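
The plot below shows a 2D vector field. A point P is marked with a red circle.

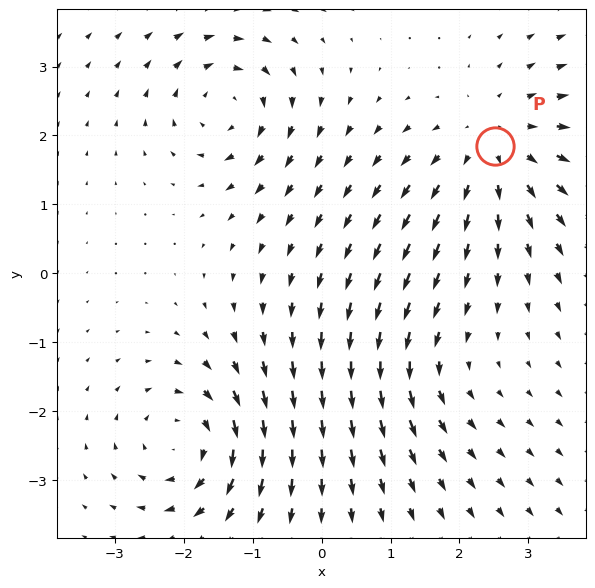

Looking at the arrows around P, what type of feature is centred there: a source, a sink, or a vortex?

At P (2.5, 1.8) the arrows spread outward. Divergence about +4, curl ≈0 — positive divergence with near-zero curl is a source.

source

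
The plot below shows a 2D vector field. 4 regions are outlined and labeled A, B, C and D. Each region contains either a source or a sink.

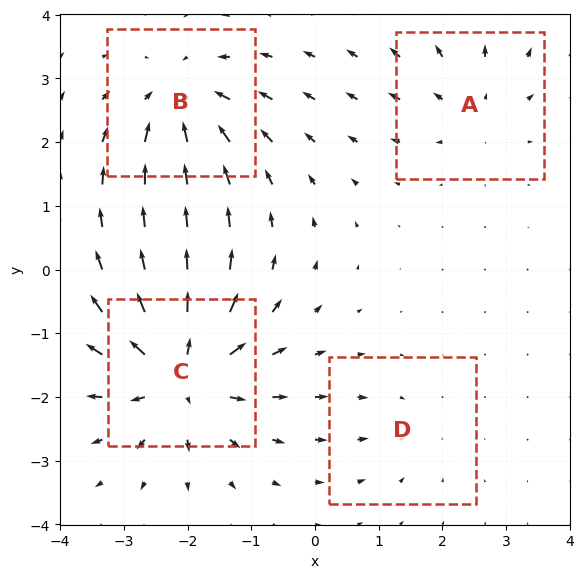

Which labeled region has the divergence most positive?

C

Divergence at each region's feature centre — A: about +4, B: about -6, C: about +8, D: about -2. Region C is most positive.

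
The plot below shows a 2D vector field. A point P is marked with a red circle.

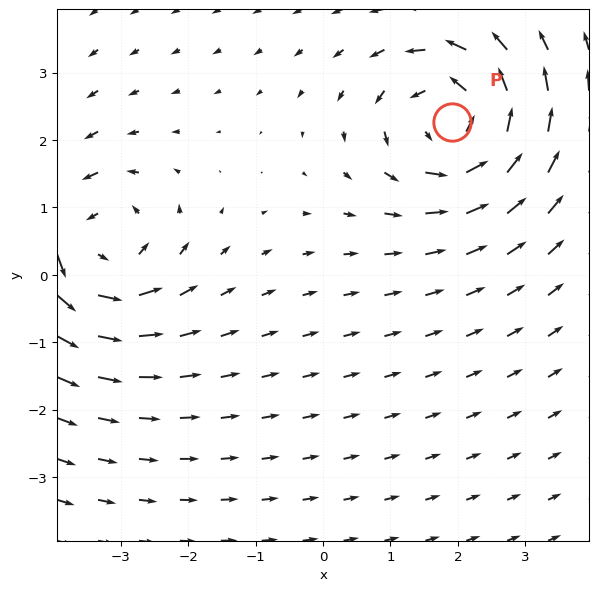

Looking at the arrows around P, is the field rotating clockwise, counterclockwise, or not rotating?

Near P at (1.9, 2.3) the arrows circulate counterclockwise. The curl (z-component) there is about +6; positive curl means counterclockwise rotation.

counterclockwise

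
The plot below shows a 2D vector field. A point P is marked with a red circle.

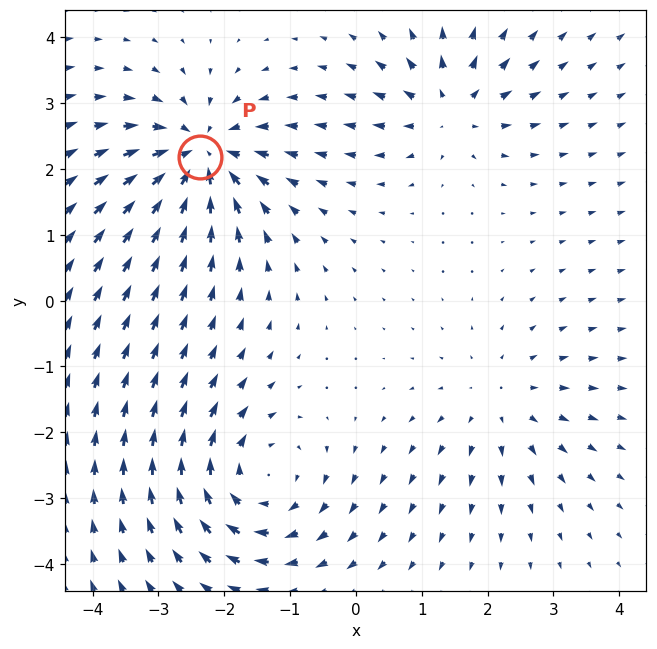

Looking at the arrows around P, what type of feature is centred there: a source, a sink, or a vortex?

sink

At P (-2.4, 2.2) the arrows converge inward. Divergence about -6, curl ≈0 — negative divergence with near-zero curl is a sink.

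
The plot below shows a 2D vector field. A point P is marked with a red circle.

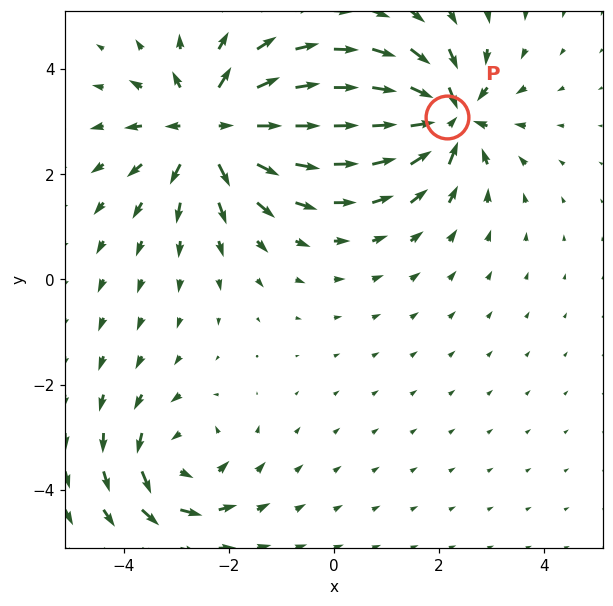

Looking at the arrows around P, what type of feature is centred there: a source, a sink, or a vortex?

At P (2.2, 3.1) the arrows converge inward. Divergence about -6, curl ≈0 — negative divergence with near-zero curl is a sink.

sink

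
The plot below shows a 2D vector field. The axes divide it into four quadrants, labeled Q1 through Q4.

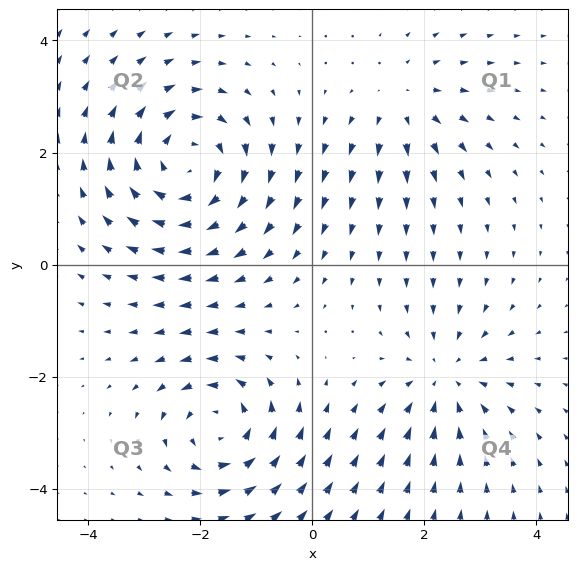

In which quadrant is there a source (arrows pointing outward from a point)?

The source sits at approximately (1.6, 2.9), which lies in quadrant Q1. The divergence there is about +3, positive as expected for a source.

Q1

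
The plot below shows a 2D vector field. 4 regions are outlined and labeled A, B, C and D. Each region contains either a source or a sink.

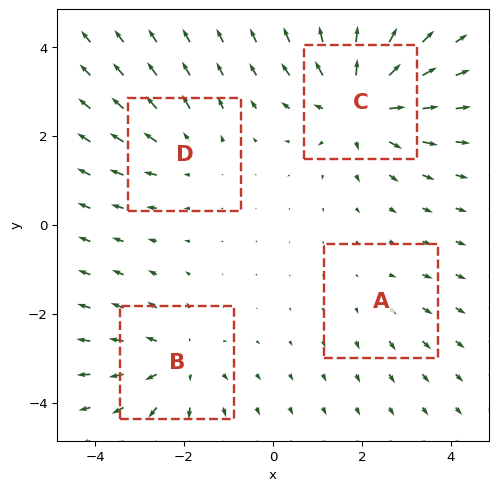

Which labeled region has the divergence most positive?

C

Divergence at each region's feature centre — A: about +2, B: about +4, C: about +6, D: about +3. Region C is most positive.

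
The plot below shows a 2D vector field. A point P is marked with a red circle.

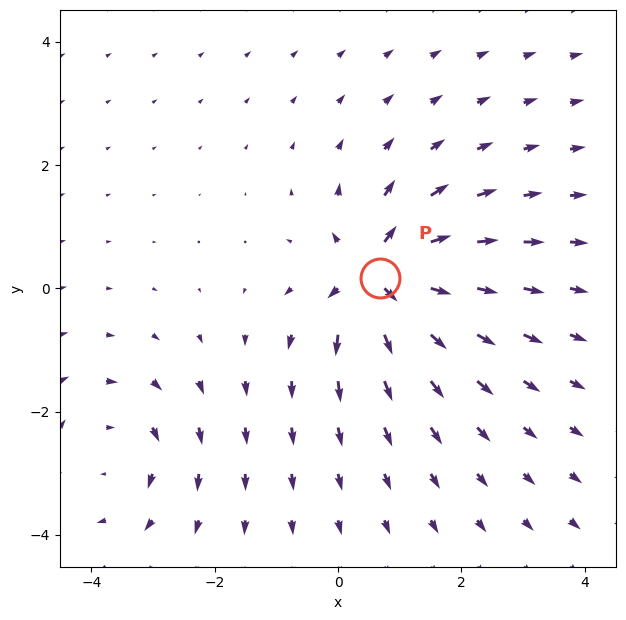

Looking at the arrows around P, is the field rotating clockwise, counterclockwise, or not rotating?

Near P at (0.7, 0.2) the arrows show no circulation. The curl there is ≈0.

not rotating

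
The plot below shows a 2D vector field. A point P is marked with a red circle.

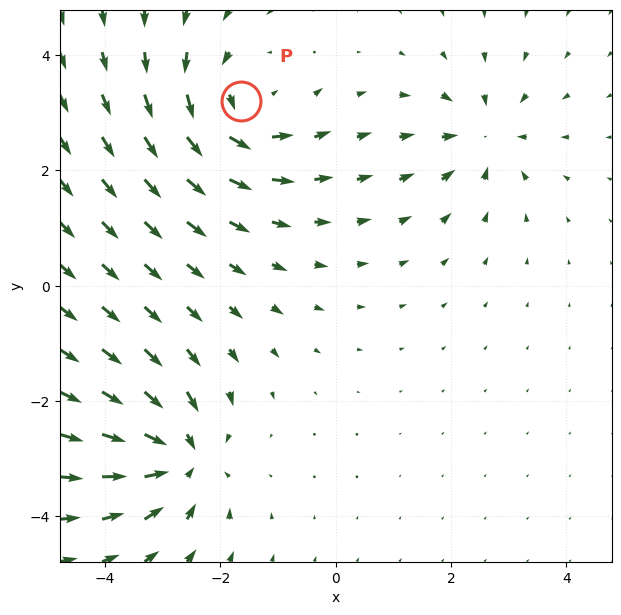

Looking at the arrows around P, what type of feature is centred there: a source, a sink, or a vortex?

vortex

At P (-1.6, 3.2) the arrows circulate counterclockwise. Divergence ≈0, curl about +5 — near-zero divergence with nonzero curl is a vortex.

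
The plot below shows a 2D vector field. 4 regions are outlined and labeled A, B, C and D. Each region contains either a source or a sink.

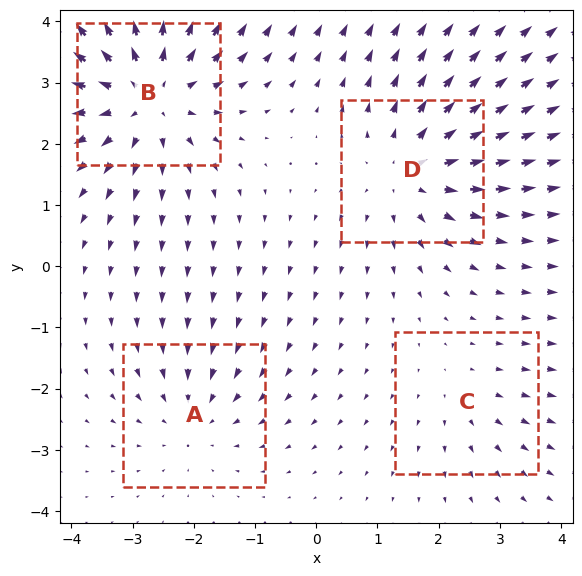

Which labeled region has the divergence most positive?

Divergence at each region's feature centre — A: about -3, B: about +6, C: about +2, D: about +4. Region B is most positive.

B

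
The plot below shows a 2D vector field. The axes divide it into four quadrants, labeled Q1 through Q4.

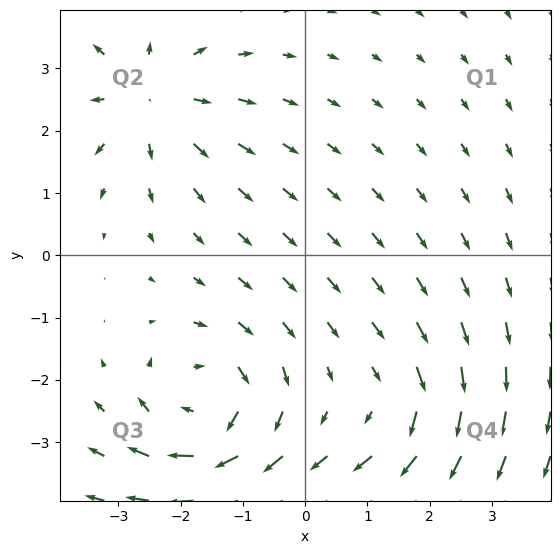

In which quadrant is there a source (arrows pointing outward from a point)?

The source sits at approximately (-2.5, 2.5), which lies in quadrant Q2. The divergence there is about +4, positive as expected for a source.

Q2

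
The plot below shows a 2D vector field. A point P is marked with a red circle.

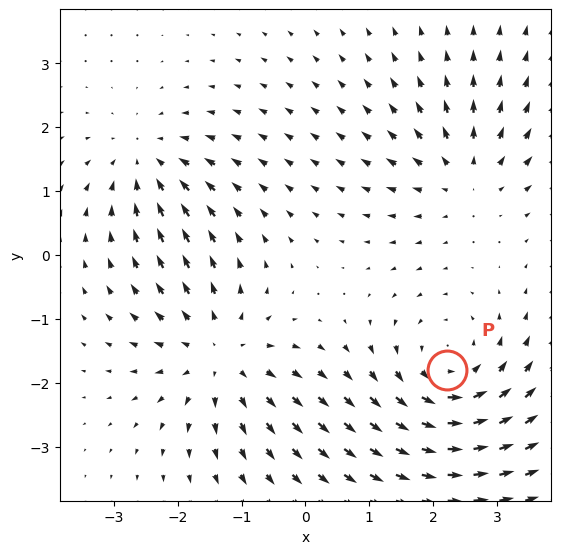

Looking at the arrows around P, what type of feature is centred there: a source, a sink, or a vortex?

At P (2.2, -1.8) the arrows circulate counterclockwise. Divergence ≈0, curl about +4 — near-zero divergence with nonzero curl is a vortex.

vortex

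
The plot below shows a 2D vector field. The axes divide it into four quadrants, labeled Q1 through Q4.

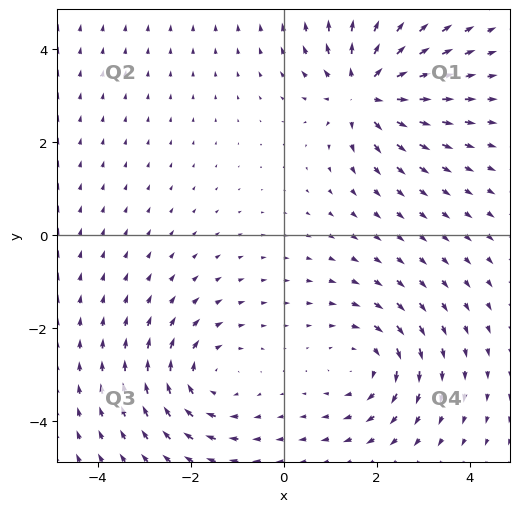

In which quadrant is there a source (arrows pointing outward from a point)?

Q1

The source sits at approximately (1.8, 3.1), which lies in quadrant Q1. The divergence there is about +6, positive as expected for a source.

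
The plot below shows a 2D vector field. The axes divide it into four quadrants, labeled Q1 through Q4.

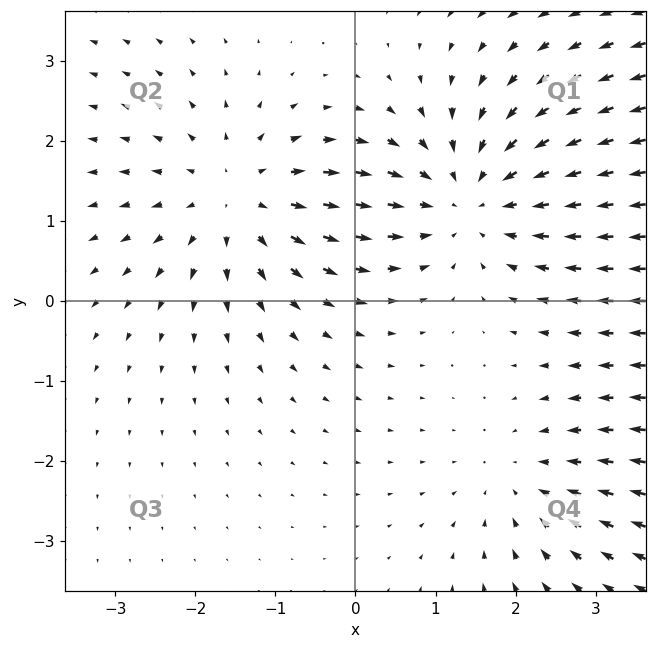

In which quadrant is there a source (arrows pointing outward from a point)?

The source sits at approximately (-1.4, 1.3), which lies in quadrant Q2. The divergence there is about +3, positive as expected for a source.

Q2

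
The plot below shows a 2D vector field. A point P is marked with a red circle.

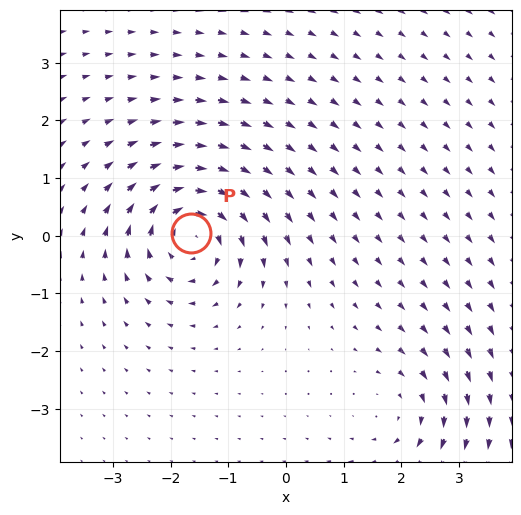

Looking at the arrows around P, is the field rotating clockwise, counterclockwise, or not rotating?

Near P at (-1.7, 0.0) the arrows circulate clockwise. The curl (z-component) there is about -6; negative curl means clockwise rotation.

clockwise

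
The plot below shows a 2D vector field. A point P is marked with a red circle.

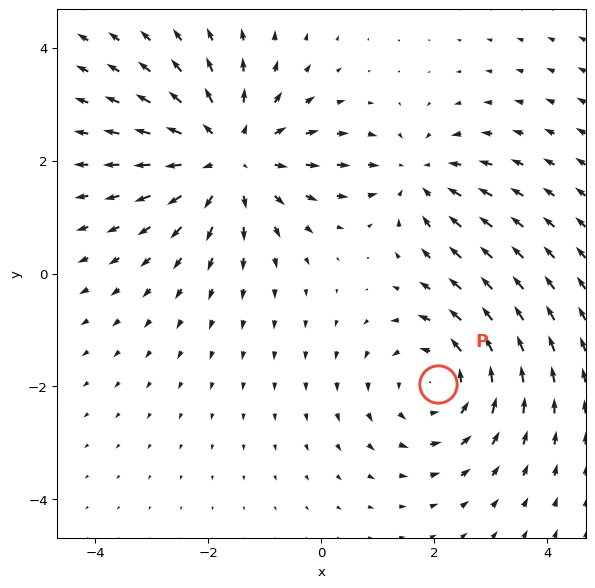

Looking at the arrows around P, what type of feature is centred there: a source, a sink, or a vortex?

vortex

At P (2.1, -1.9) the arrows circulate counterclockwise. Divergence ≈0, curl about +3 — near-zero divergence with nonzero curl is a vortex.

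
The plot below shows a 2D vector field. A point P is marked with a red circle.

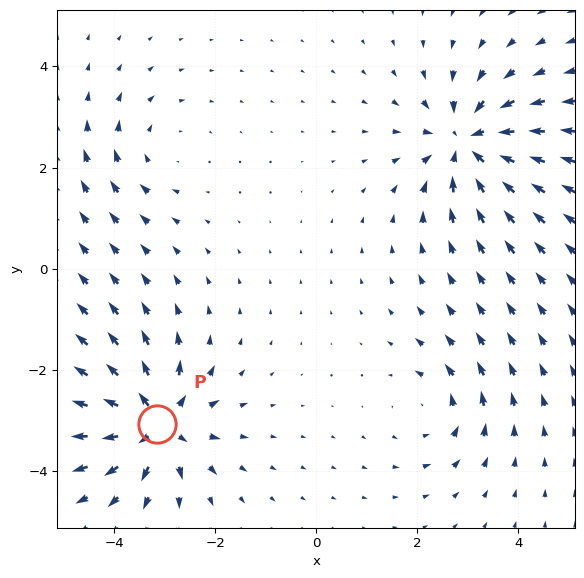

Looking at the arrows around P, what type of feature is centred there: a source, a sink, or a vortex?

At P (-3.2, -3.1) the arrows spread outward. Divergence about +6, curl ≈0 — positive divergence with near-zero curl is a source.

source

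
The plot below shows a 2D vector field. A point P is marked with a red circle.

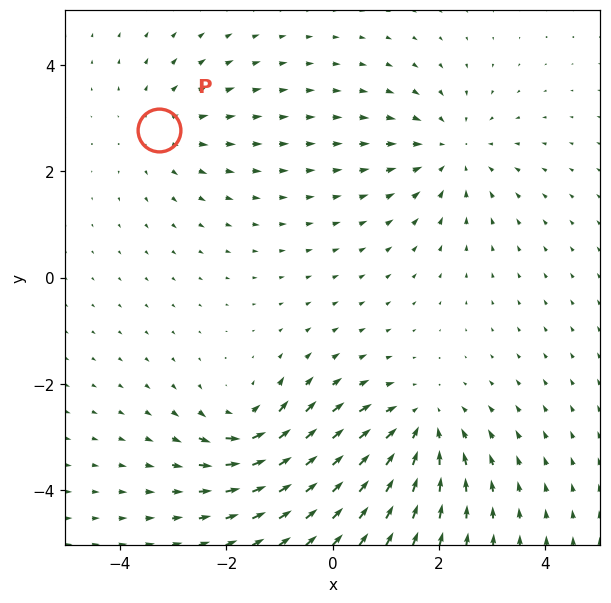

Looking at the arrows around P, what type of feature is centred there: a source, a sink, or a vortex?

source

At P (-3.3, 2.8) the arrows spread outward. Divergence about +3, curl ≈0 — positive divergence with near-zero curl is a source.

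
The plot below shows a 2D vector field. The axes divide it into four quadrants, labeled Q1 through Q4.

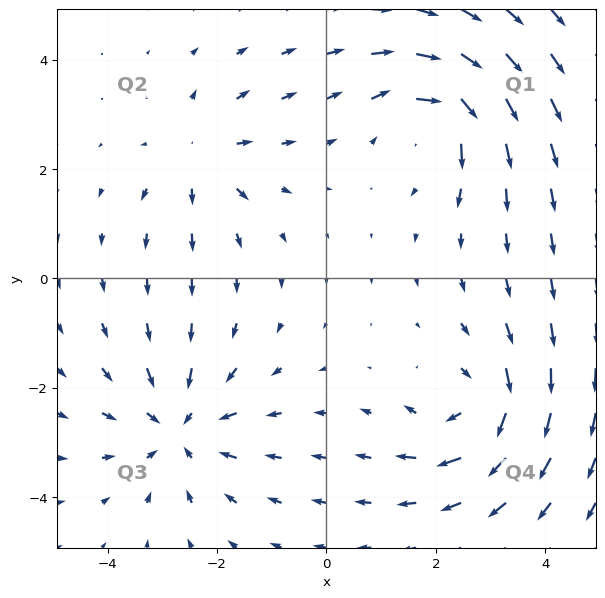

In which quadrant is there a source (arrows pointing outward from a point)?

The source sits at approximately (-2.3, 2.2), which lies in quadrant Q2. The divergence there is about +3, positive as expected for a source.

Q2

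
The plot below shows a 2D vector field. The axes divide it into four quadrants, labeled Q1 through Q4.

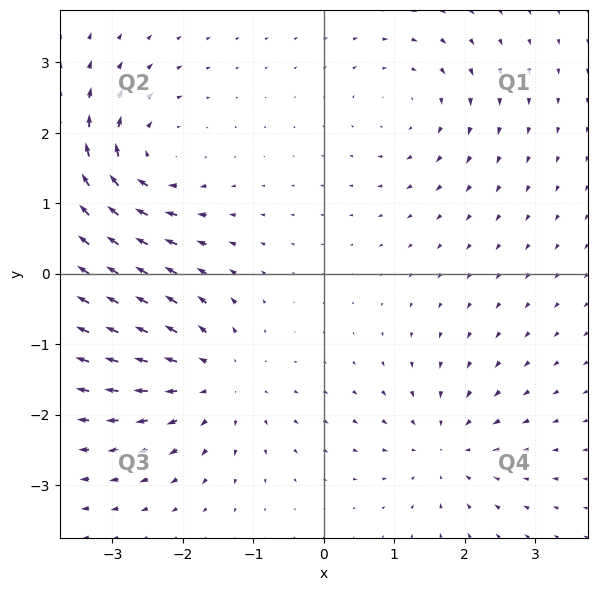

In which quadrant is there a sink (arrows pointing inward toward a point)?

The sink sits at approximately (1.7, -2.5), which lies in quadrant Q4. The divergence there is about -4, negative as expected for a sink.

Q4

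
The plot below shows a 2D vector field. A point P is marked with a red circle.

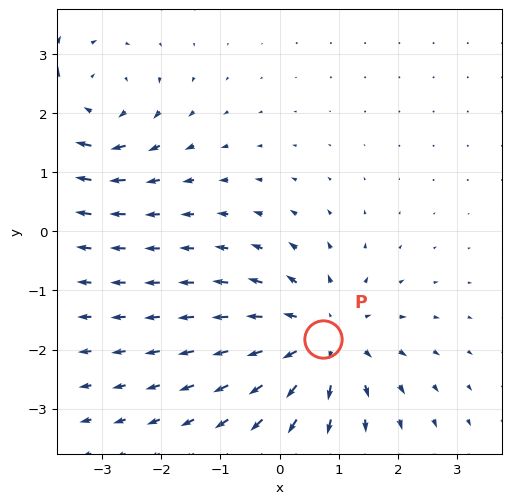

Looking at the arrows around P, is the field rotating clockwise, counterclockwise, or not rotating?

not rotating

Near P at (0.7, -1.8) the arrows show no circulation. The curl there is ≈0.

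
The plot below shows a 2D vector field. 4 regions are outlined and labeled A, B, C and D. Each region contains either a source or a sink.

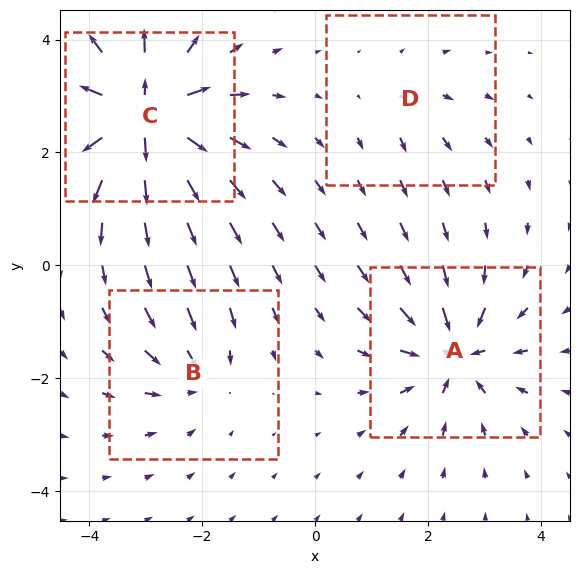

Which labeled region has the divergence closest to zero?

D

Divergence at each region's feature centre — A: about -7, B: about -4, C: about +9, D: about +2. Region D is closest to zero.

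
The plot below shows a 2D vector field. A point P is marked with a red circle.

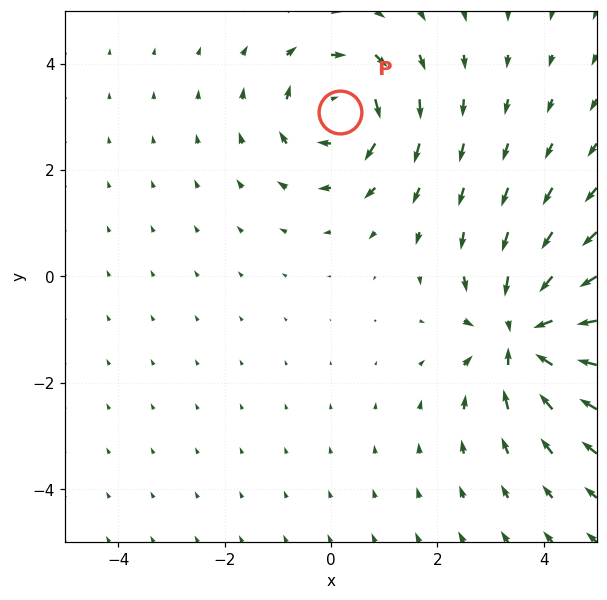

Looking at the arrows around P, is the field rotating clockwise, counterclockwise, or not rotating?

Near P at (0.2, 3.1) the arrows circulate clockwise. The curl (z-component) there is about -4; negative curl means clockwise rotation.

clockwise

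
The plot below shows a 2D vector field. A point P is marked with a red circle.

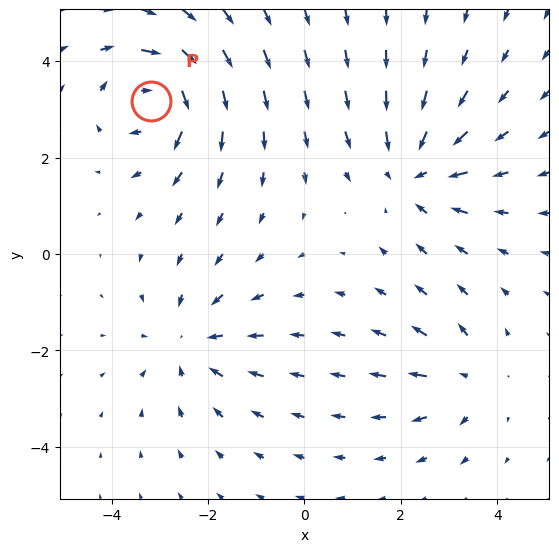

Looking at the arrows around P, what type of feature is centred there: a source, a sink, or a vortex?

At P (-3.2, 3.2) the arrows circulate clockwise. Divergence ≈0, curl about -7 — near-zero divergence with nonzero curl is a vortex.

vortex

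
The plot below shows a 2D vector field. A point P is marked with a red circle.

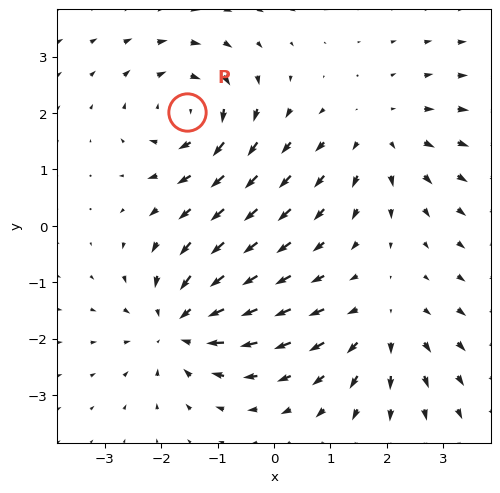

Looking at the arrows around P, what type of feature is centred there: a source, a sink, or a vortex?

vortex

At P (-1.5, 2.0) the arrows circulate clockwise. Divergence ≈0, curl about -5 — near-zero divergence with nonzero curl is a vortex.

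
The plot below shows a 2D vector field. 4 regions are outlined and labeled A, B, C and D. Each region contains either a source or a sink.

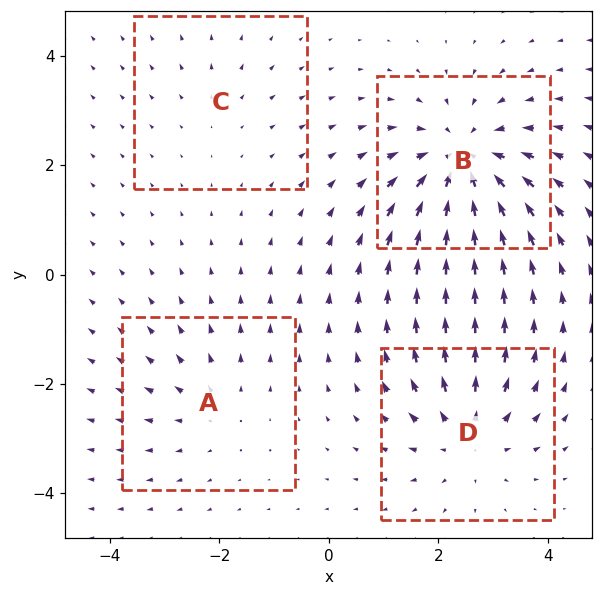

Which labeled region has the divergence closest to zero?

Divergence at each region's feature centre — A: about +3, B: about -7, C: about +2, D: about +5. Region C is closest to zero.

C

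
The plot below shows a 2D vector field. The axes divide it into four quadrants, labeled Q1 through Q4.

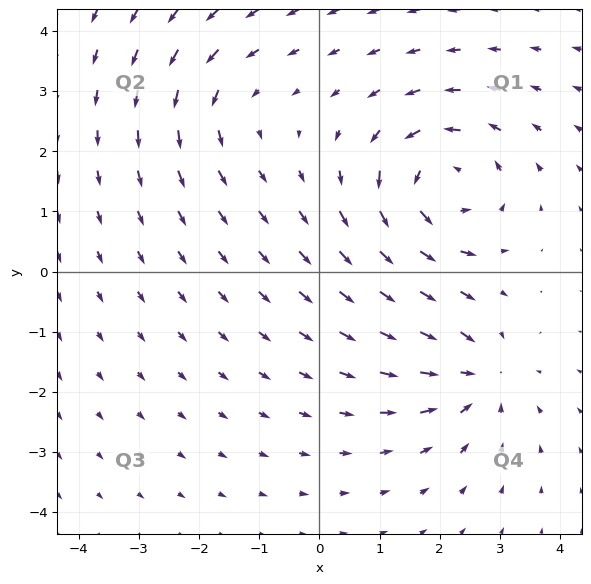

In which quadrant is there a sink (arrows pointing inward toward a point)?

The sink sits at approximately (2.6, -1.8), which lies in quadrant Q4. The divergence there is about -4, negative as expected for a sink.

Q4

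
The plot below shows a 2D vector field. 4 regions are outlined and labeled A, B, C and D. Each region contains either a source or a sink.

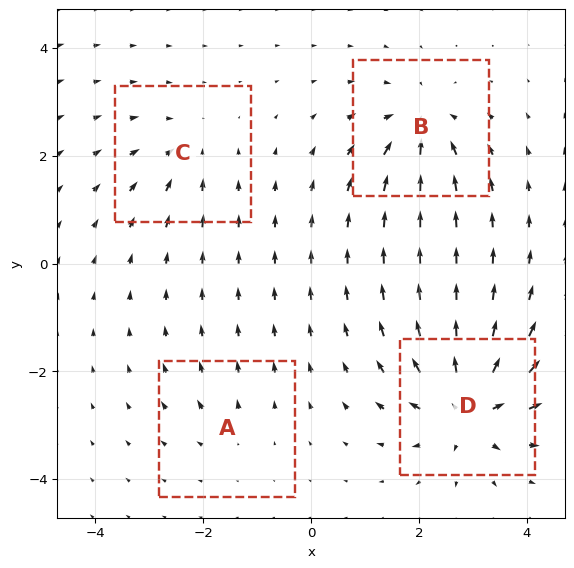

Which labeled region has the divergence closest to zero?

Divergence at each region's feature centre — A: about +3, B: about -6, C: about -4, D: about +8. Region A is closest to zero.

A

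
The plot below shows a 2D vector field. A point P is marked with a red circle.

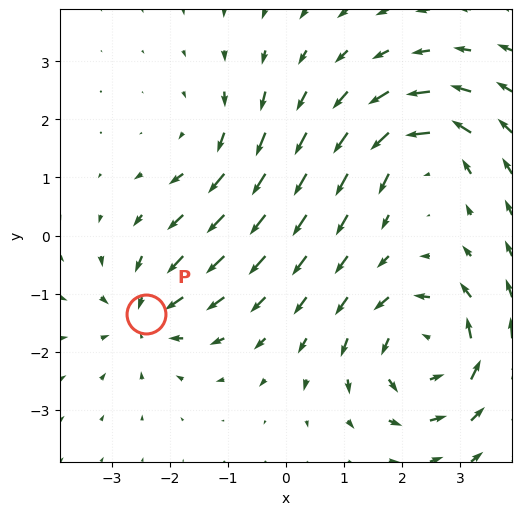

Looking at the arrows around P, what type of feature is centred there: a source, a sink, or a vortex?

At P (-2.4, -1.4) the arrows converge inward. Divergence about -4, curl ≈0 — negative divergence with near-zero curl is a sink.

sink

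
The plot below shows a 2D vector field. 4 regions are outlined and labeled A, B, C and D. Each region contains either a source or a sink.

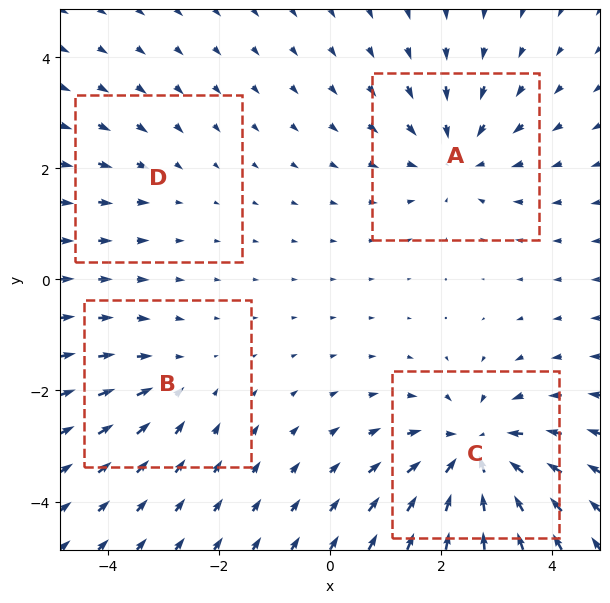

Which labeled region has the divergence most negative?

Divergence at each region's feature centre — A: about -4, B: about -3, C: about -6, D: about -2. Region C is most negative.

C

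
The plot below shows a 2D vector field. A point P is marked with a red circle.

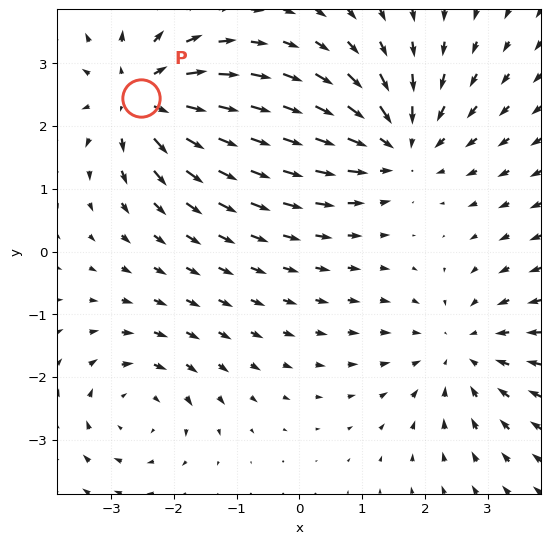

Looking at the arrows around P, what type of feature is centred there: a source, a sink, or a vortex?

source

At P (-2.5, 2.5) the arrows spread outward. Divergence about +6, curl ≈0 — positive divergence with near-zero curl is a source.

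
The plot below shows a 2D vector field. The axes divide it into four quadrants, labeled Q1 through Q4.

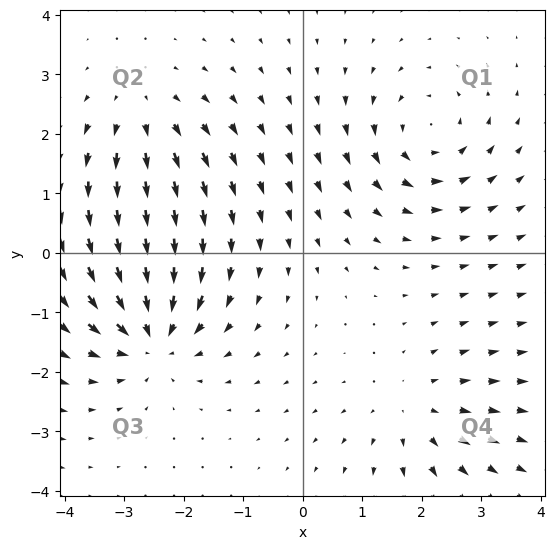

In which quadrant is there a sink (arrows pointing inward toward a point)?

Q3

The sink sits at approximately (-2.5, -1.4), which lies in quadrant Q3. The divergence there is about -6, negative as expected for a sink.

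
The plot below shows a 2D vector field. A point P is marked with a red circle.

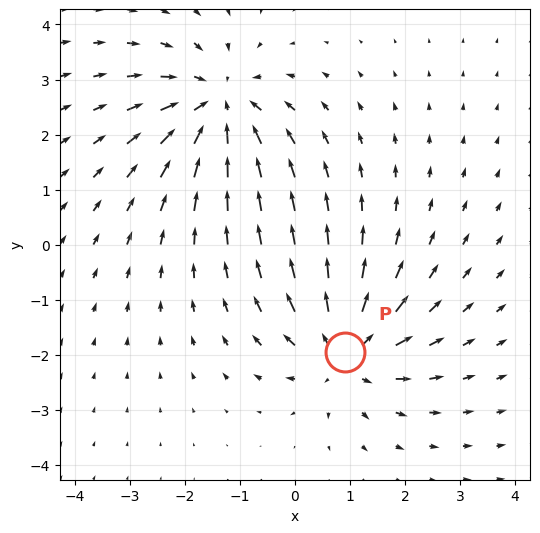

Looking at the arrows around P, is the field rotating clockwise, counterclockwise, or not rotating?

not rotating

Near P at (0.9, -2.0) the arrows show no circulation. The curl there is ≈0.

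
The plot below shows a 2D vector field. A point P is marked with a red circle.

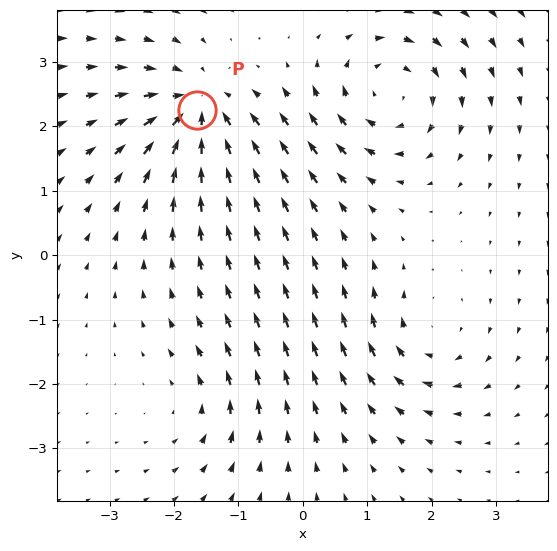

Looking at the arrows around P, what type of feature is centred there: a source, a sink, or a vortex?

At P (-1.6, 2.3) the arrows converge inward. Divergence about -7, curl ≈0 — negative divergence with near-zero curl is a sink.

sink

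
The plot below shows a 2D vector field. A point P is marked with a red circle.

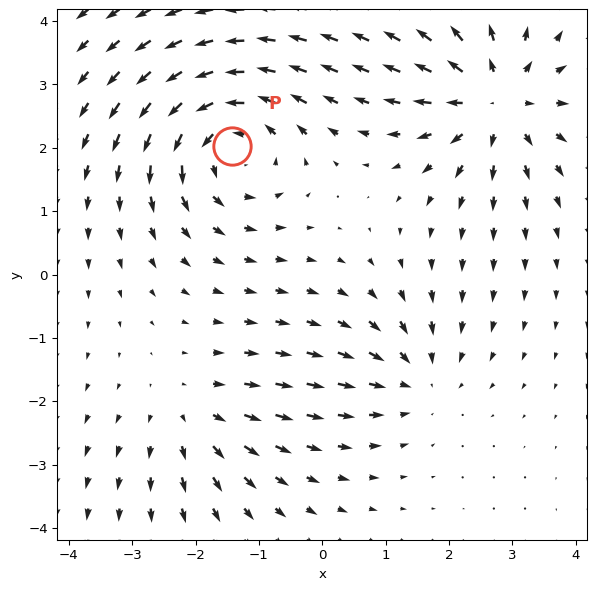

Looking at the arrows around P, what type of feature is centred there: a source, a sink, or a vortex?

At P (-1.4, 2.0) the arrows circulate counterclockwise. Divergence ≈0, curl about +5 — near-zero divergence with nonzero curl is a vortex.

vortex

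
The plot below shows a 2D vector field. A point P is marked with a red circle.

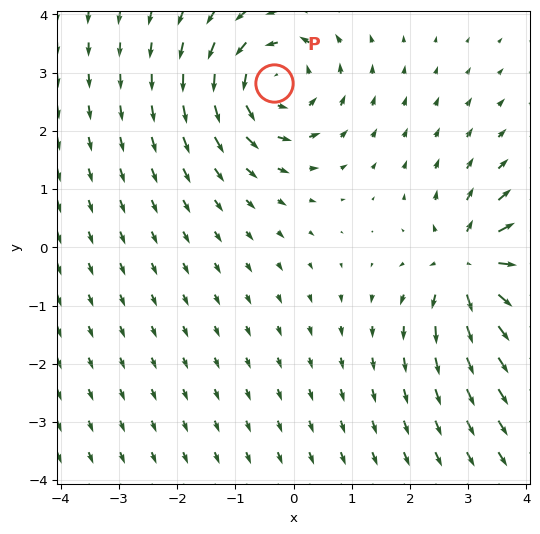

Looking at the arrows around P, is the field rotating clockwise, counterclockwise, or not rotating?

Near P at (-0.3, 2.8) the arrows circulate counterclockwise. The curl (z-component) there is about +4; positive curl means counterclockwise rotation.

counterclockwise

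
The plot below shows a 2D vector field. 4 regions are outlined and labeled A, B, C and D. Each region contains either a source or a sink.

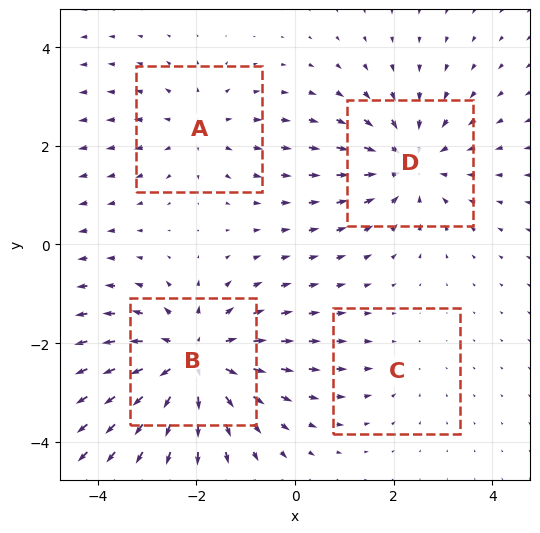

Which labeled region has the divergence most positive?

B

Divergence at each region's feature centre — A: about +3, B: about +6, C: about -2, D: about -4. Region B is most positive.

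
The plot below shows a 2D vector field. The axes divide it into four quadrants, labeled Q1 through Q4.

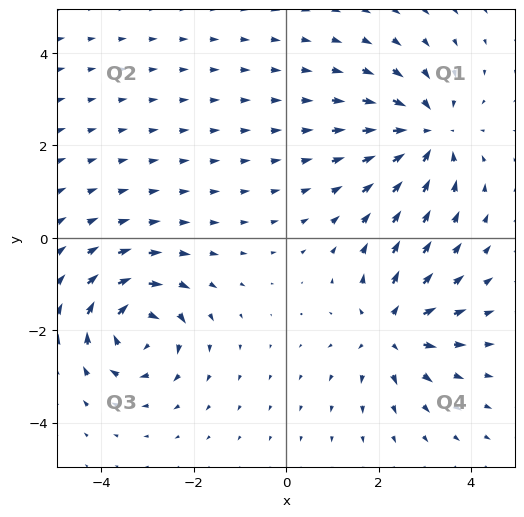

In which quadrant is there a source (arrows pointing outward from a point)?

The source sits at approximately (2.3, -2.0), which lies in quadrant Q4. The divergence there is about +5, positive as expected for a source.

Q4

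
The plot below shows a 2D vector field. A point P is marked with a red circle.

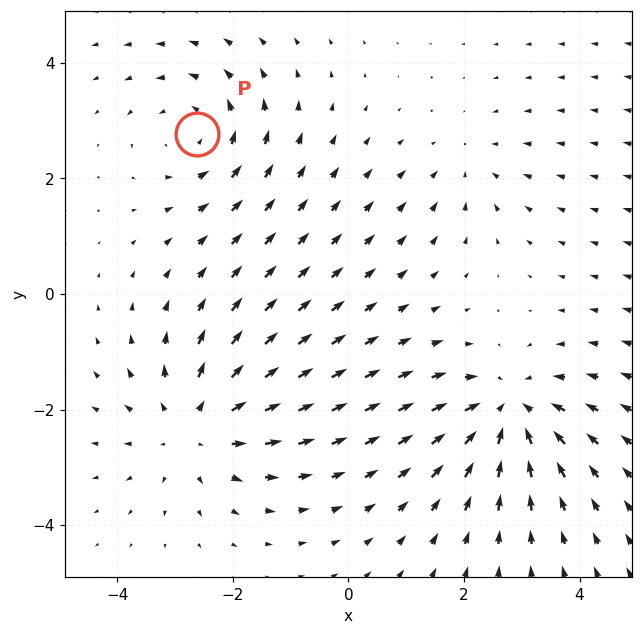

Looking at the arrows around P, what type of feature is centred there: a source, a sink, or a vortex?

At P (-2.6, 2.8) the arrows circulate counterclockwise. Divergence ≈0, curl about +4 — near-zero divergence with nonzero curl is a vortex.

vortex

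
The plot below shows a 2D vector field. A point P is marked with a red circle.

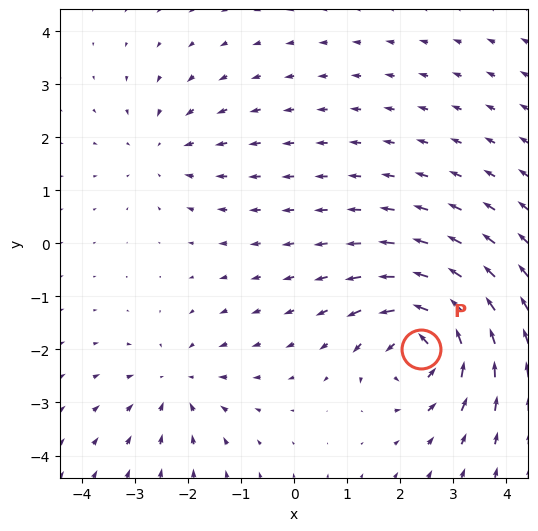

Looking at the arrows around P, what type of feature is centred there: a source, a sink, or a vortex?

At P (2.4, -2.0) the arrows circulate counterclockwise. Divergence ≈0, curl about +7 — near-zero divergence with nonzero curl is a vortex.

vortex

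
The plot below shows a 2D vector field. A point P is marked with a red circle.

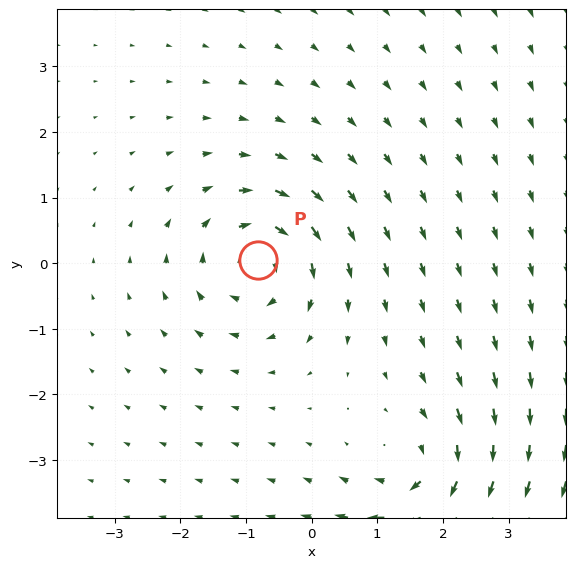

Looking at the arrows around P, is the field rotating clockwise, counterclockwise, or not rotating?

clockwise

Near P at (-0.8, 0.1) the arrows circulate clockwise. The curl (z-component) there is about -4; negative curl means clockwise rotation.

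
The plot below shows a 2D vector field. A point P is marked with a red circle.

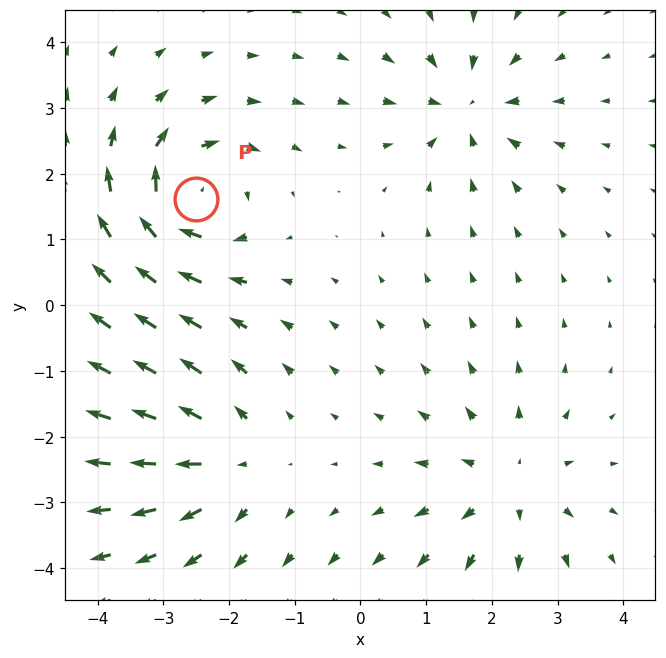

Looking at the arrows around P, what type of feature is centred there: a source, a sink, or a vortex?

At P (-2.5, 1.6) the arrows circulate clockwise. Divergence ≈0, curl about -6 — near-zero divergence with nonzero curl is a vortex.

vortex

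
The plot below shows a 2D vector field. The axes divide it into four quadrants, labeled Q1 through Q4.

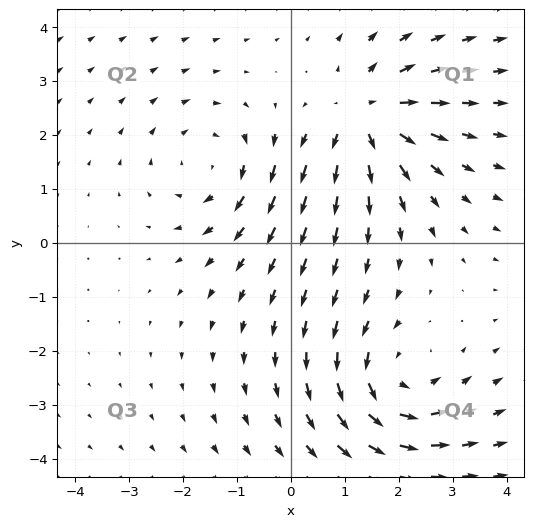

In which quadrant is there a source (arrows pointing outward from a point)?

The source sits at approximately (1.4, 2.3), which lies in quadrant Q1. The divergence there is about +4, positive as expected for a source.

Q1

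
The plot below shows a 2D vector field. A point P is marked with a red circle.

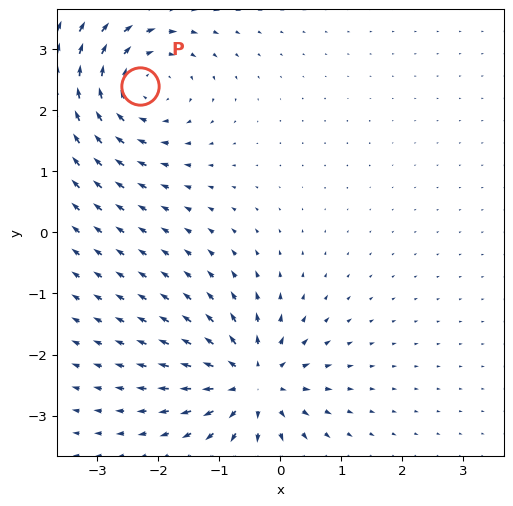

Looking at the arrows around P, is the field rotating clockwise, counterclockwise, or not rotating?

clockwise

Near P at (-2.3, 2.4) the arrows circulate clockwise. The curl (z-component) there is about -4; negative curl means clockwise rotation.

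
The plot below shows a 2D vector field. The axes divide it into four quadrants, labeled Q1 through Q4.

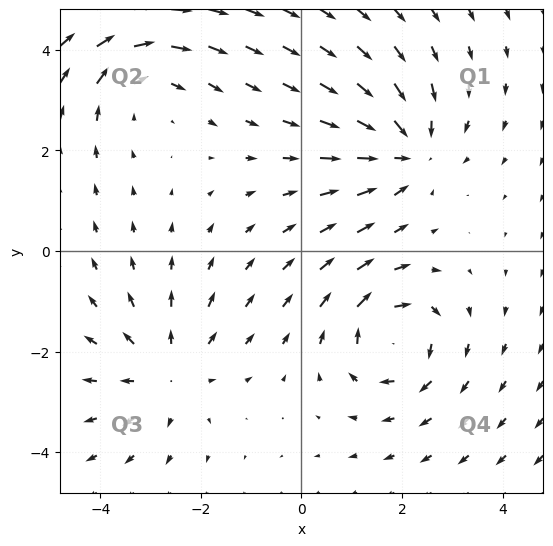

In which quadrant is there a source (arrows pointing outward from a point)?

Q3

The source sits at approximately (-2.7, -2.4), which lies in quadrant Q3. The divergence there is about +3, positive as expected for a source.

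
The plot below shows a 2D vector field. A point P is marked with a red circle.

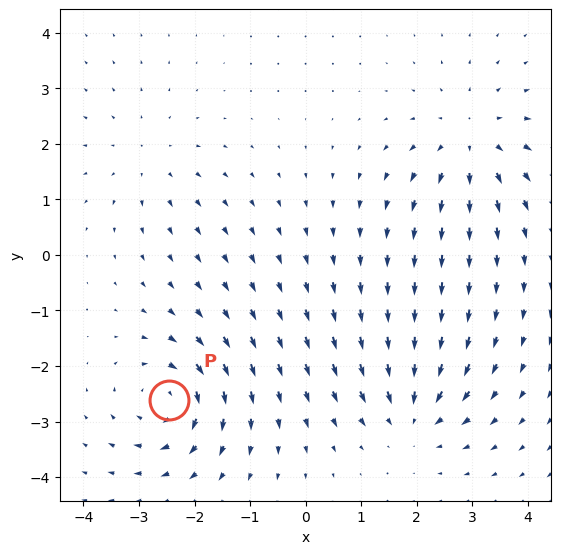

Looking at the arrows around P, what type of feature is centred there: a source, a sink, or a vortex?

vortex

At P (-2.5, -2.6) the arrows circulate clockwise. Divergence ≈0, curl about -5 — near-zero divergence with nonzero curl is a vortex.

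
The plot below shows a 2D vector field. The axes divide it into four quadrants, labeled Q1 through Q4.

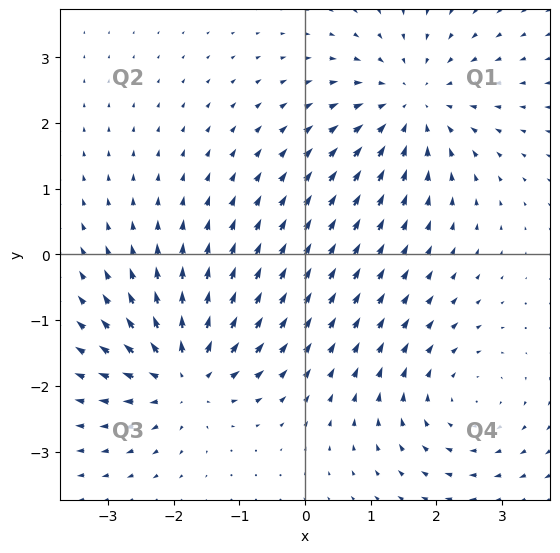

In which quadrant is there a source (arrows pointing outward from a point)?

The source sits at approximately (-1.8, -1.8), which lies in quadrant Q3. The divergence there is about +6, positive as expected for a source.

Q3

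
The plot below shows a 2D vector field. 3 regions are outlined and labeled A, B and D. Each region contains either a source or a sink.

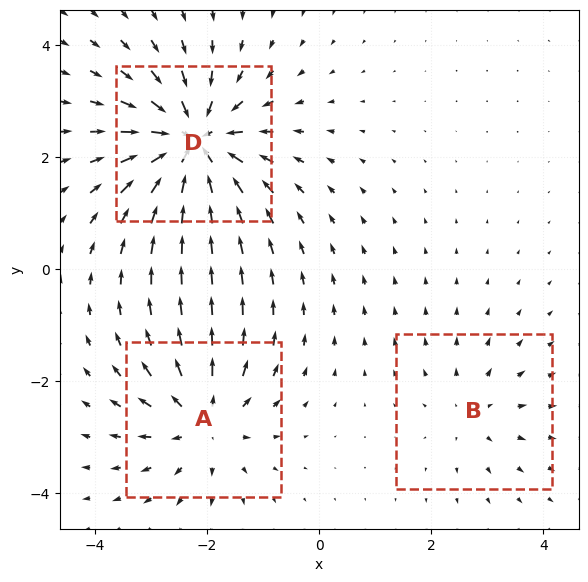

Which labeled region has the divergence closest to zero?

Divergence at each region's feature centre — A: about +4, B: about +2, D: about -6. Region B is closest to zero.

B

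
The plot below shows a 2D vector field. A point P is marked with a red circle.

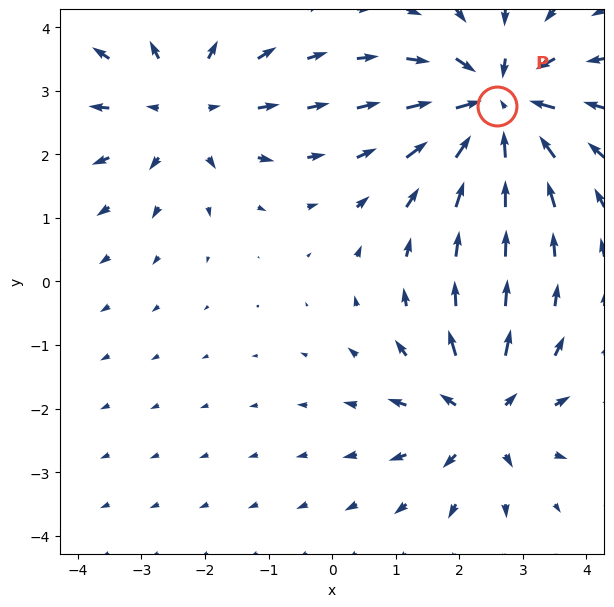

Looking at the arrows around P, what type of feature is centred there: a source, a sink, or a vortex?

sink

At P (2.6, 2.8) the arrows converge inward. Divergence about -5, curl ≈0 — negative divergence with near-zero curl is a sink.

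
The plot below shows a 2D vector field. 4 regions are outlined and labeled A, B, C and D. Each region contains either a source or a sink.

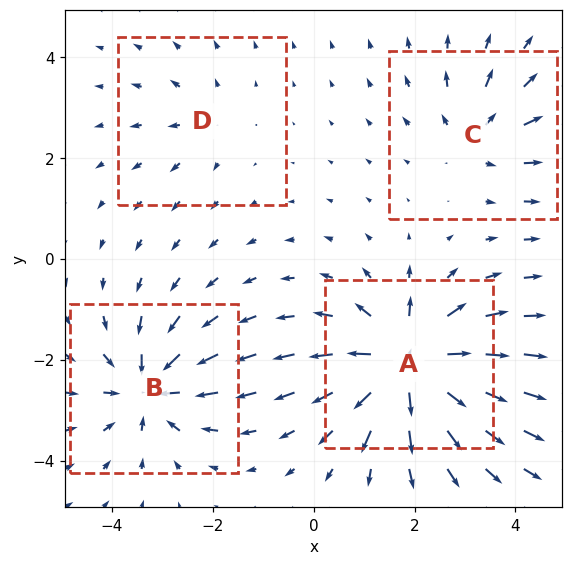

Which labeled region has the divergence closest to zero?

Divergence at each region's feature centre — A: about +8, B: about -6, C: about +4, D: about +2. Region D is closest to zero.

D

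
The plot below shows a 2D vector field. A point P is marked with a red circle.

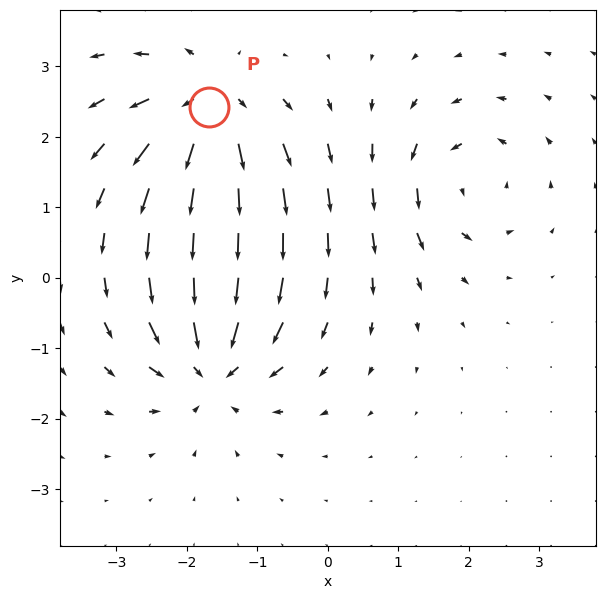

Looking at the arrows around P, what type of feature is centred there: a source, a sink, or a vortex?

At P (-1.7, 2.4) the arrows spread outward. Divergence about +7, curl ≈0 — positive divergence with near-zero curl is a source.

source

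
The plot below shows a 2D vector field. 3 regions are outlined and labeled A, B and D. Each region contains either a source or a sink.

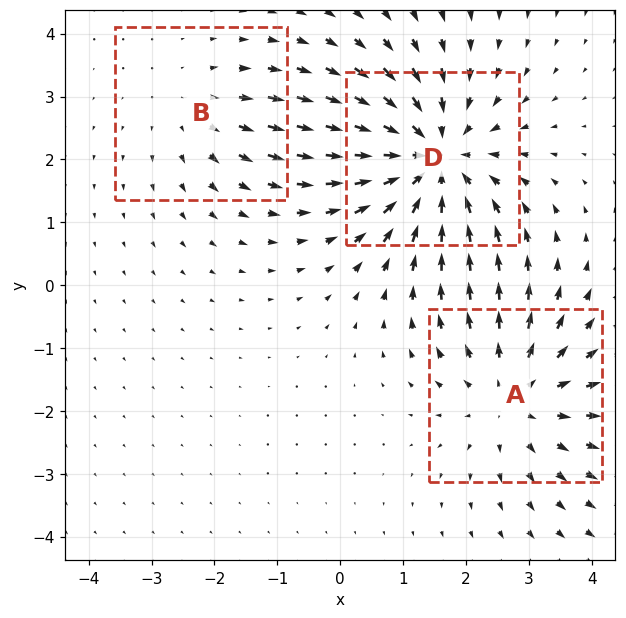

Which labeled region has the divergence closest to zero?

Divergence at each region's feature centre — A: about +3, B: about +2, D: about -4. Region B is closest to zero.

B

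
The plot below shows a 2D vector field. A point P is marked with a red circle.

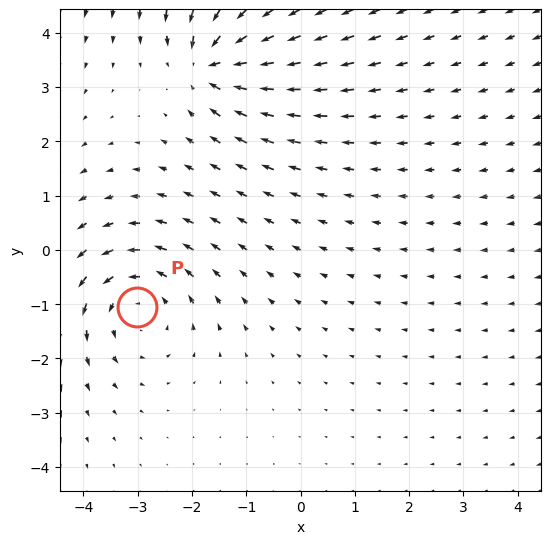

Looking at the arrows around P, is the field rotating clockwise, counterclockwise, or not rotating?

Near P at (-3.0, -1.0) the arrows circulate counterclockwise. The curl (z-component) there is about +3; positive curl means counterclockwise rotation.

counterclockwise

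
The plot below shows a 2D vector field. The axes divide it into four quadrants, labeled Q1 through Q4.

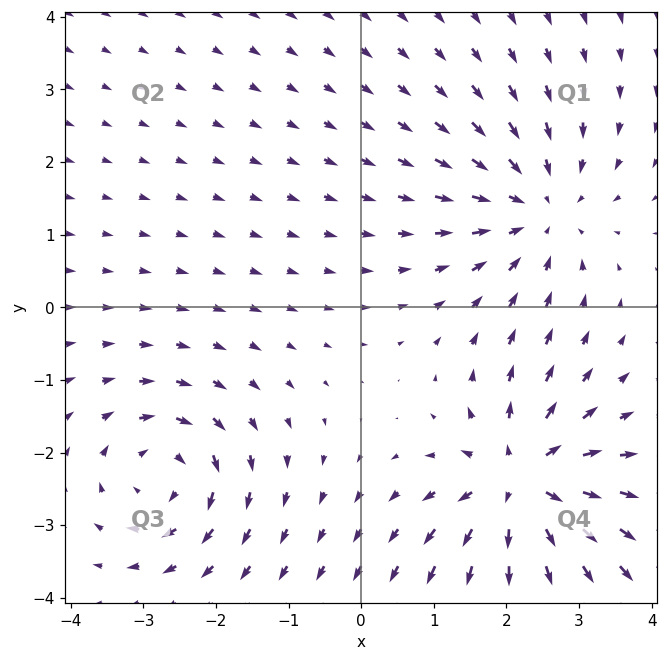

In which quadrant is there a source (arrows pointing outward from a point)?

Q4

The source sits at approximately (2.2, -2.4), which lies in quadrant Q4. The divergence there is about +7, positive as expected for a source.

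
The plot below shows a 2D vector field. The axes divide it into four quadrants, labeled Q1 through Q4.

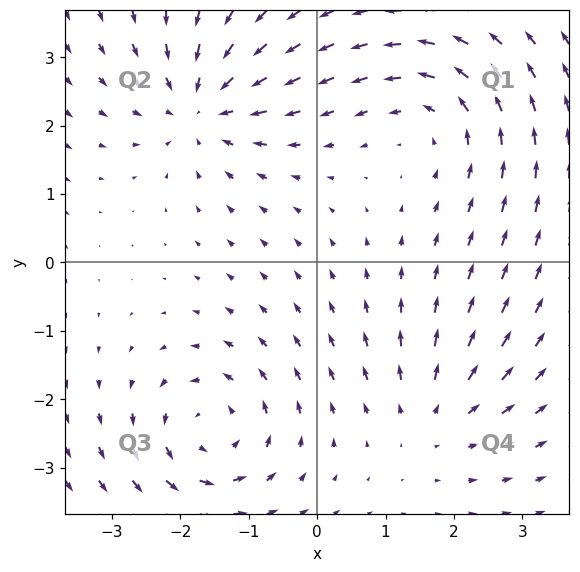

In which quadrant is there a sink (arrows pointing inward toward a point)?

Q2

The sink sits at approximately (-1.7, 2.3), which lies in quadrant Q2. The divergence there is about -5, negative as expected for a sink.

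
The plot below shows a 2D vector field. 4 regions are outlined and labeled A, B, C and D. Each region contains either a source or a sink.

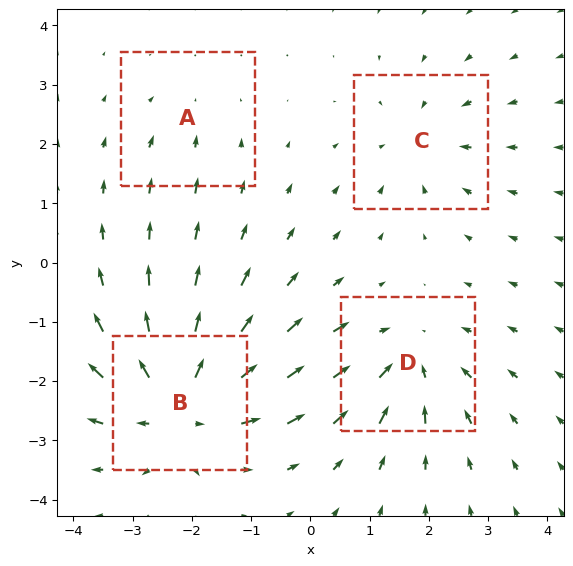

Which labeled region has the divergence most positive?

B

Divergence at each region's feature centre — A: about -2, B: about +7, C: about -4, D: about -5. Region B is most positive.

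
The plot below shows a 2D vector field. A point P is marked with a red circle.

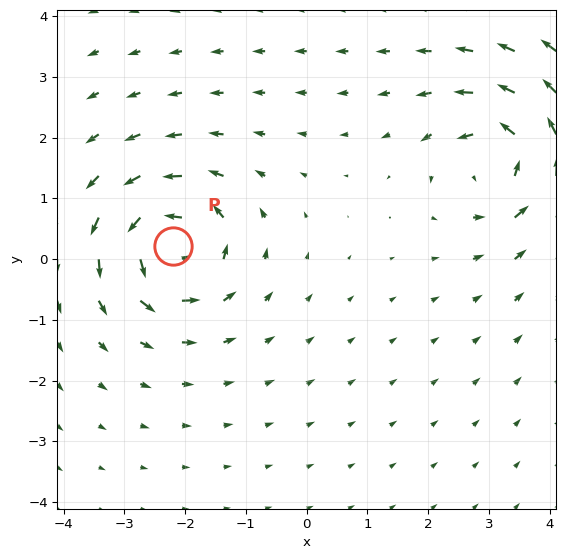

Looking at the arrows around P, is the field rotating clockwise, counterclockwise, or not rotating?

counterclockwise

Near P at (-2.2, 0.2) the arrows circulate counterclockwise. The curl (z-component) there is about +7; positive curl means counterclockwise rotation.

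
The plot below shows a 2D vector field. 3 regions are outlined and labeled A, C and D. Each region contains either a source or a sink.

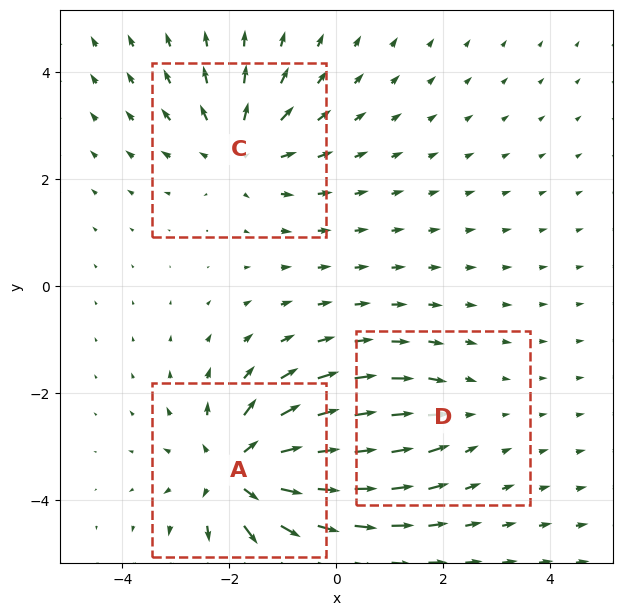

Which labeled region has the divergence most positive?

A

Divergence at each region's feature centre — A: about +5, C: about +3, D: about -2. Region A is most positive.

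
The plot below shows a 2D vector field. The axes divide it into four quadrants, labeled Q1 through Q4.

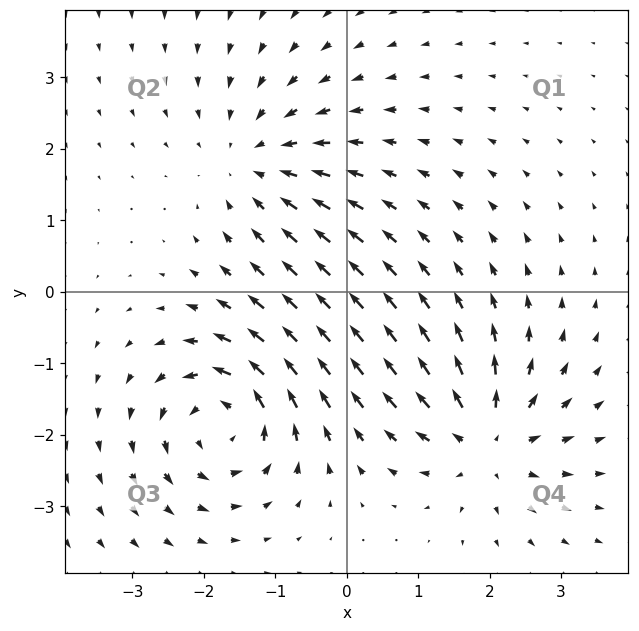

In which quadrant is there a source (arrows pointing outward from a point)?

Q4

The source sits at approximately (2.0, -2.1), which lies in quadrant Q4. The divergence there is about +5, positive as expected for a source.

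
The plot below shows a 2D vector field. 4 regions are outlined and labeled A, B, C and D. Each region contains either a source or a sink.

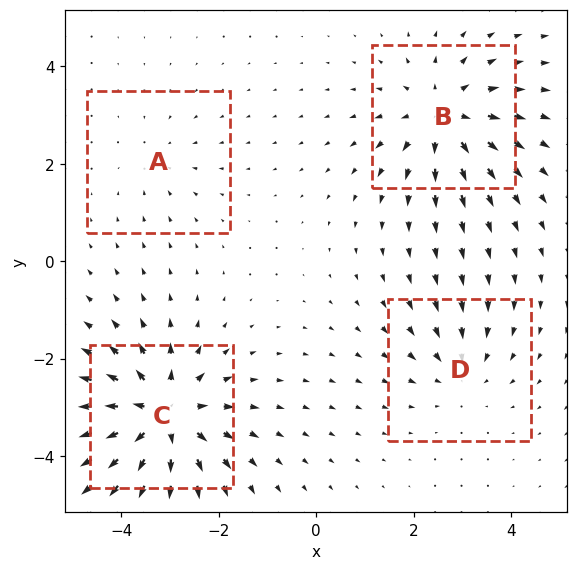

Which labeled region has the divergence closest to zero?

Divergence at each region's feature centre — A: about -2, B: about +5, C: about +7, D: about -3. Region A is closest to zero.

A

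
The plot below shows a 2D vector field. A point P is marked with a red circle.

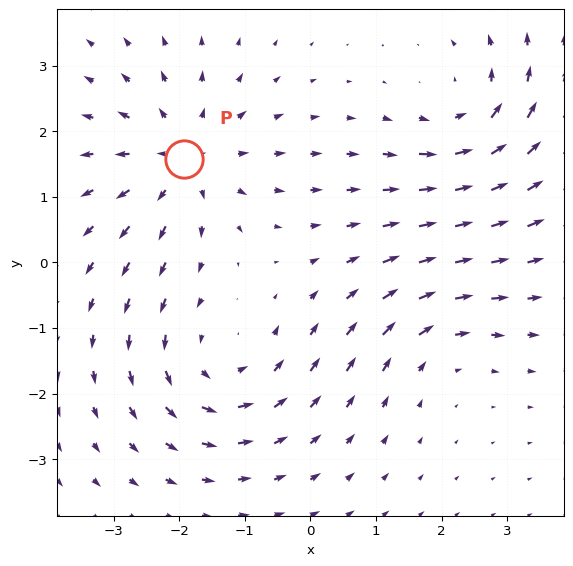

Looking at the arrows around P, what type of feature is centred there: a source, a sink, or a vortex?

At P (-1.9, 1.6) the arrows spread outward. Divergence about +5, curl ≈0 — positive divergence with near-zero curl is a source.

source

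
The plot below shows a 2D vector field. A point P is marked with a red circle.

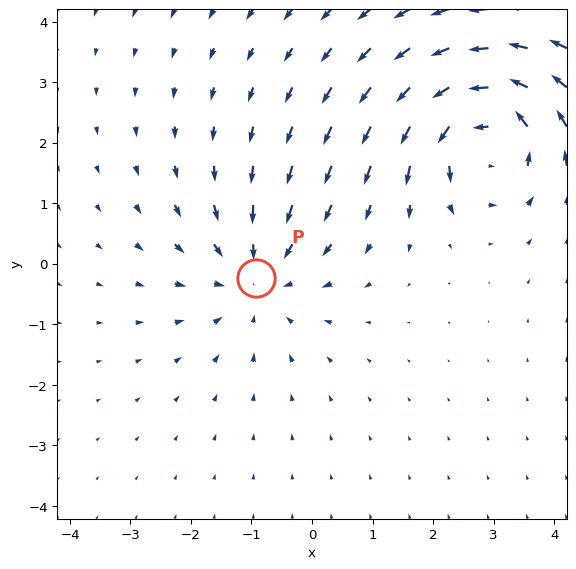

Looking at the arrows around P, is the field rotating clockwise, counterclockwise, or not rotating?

Near P at (-0.9, -0.2) the arrows show no circulation. The curl there is ≈0.

not rotating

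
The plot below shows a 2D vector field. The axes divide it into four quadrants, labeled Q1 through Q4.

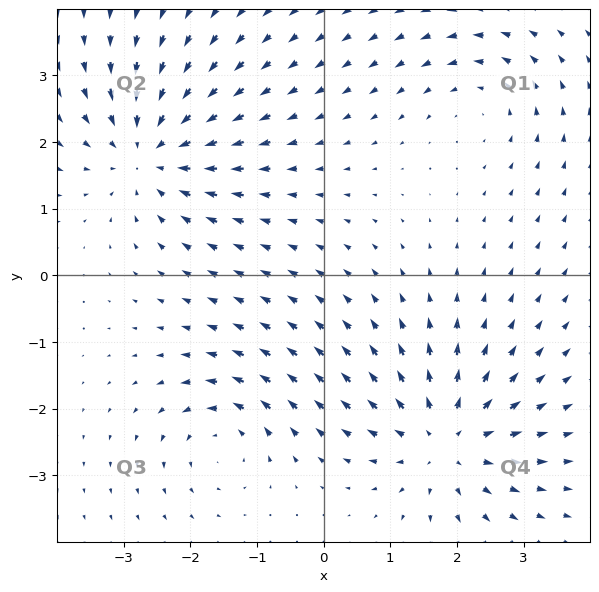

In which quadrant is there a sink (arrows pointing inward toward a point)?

The sink sits at approximately (-2.6, 1.8), which lies in quadrant Q2. The divergence there is about -5, negative as expected for a sink.

Q2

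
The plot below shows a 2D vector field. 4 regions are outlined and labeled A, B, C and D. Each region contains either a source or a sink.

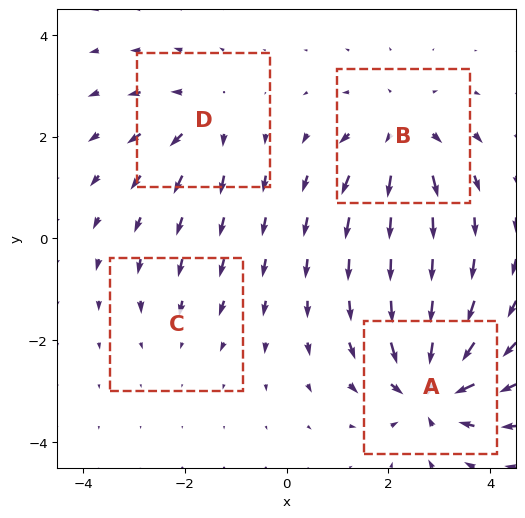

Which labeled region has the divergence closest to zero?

Divergence at each region's feature centre — A: about -7, B: about +5, C: about -2, D: about +4. Region C is closest to zero.

C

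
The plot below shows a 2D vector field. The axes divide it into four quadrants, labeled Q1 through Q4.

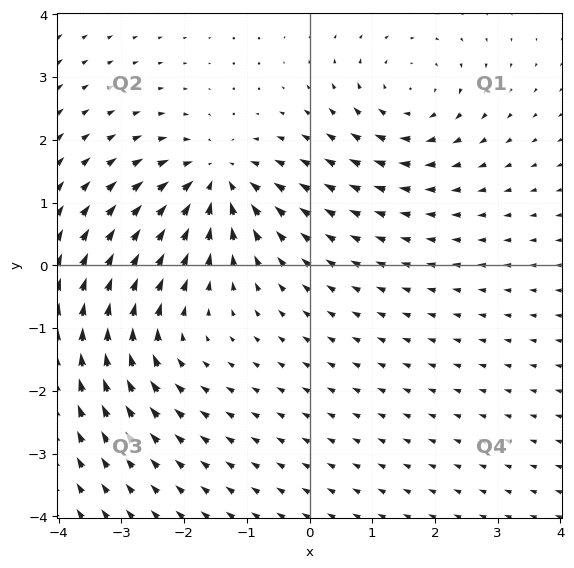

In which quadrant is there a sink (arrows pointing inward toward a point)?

The sink sits at approximately (-1.5, 1.4), which lies in quadrant Q2. The divergence there is about -6, negative as expected for a sink.

Q2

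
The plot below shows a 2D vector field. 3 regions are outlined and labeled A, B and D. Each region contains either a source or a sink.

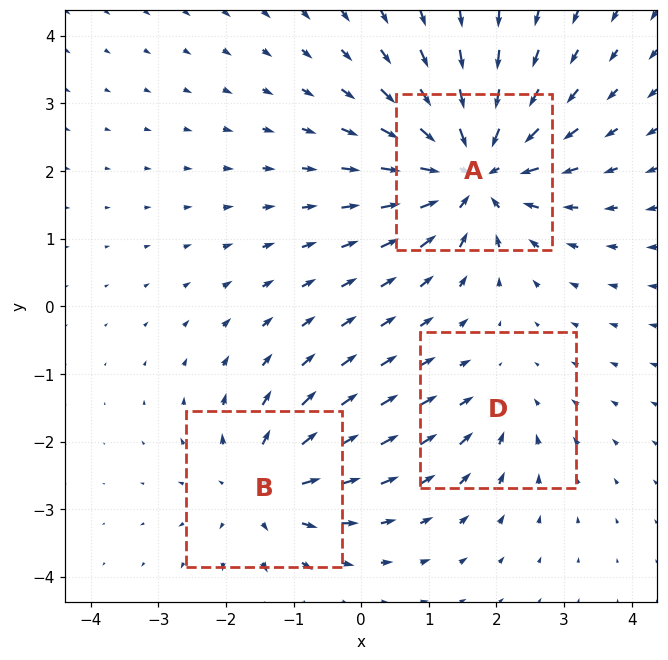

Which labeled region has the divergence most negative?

A

Divergence at each region's feature centre — A: about -6, B: about +4, D: about -2. Region A is most negative.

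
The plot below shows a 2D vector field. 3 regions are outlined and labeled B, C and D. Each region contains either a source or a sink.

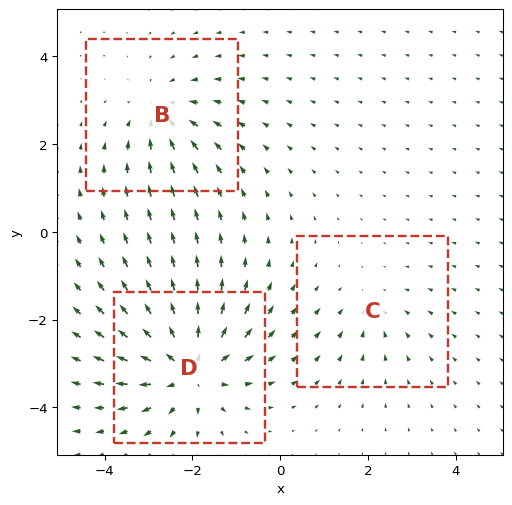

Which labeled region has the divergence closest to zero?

Divergence at each region's feature centre — B: about -3, C: about -2, D: about +4. Region C is closest to zero.

C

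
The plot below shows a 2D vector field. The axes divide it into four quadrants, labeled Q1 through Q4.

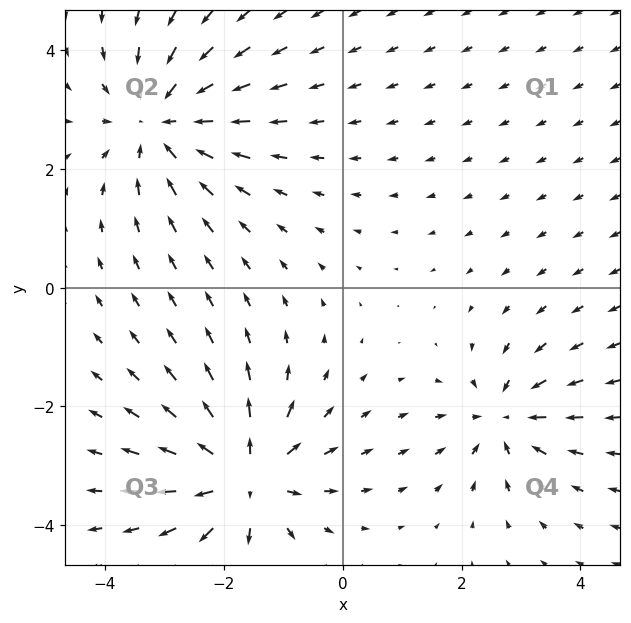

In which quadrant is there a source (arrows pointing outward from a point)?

The source sits at approximately (-1.6, -3.2), which lies in quadrant Q3. The divergence there is about +5, positive as expected for a source.

Q3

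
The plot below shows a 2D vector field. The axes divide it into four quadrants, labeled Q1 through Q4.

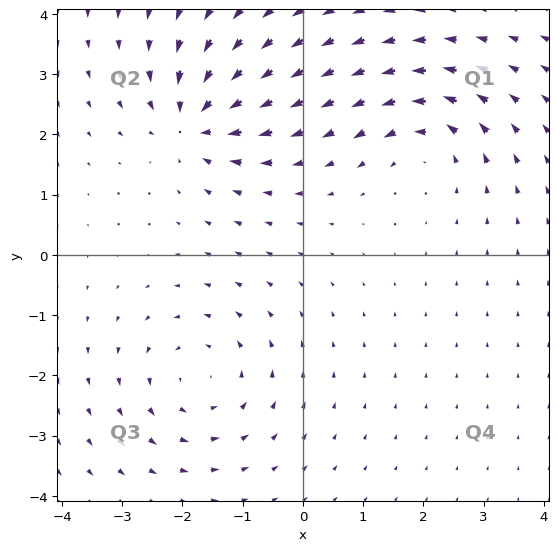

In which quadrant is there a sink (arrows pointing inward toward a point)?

Q2

The sink sits at approximately (-1.8, 2.2), which lies in quadrant Q2. The divergence there is about -6, negative as expected for a sink.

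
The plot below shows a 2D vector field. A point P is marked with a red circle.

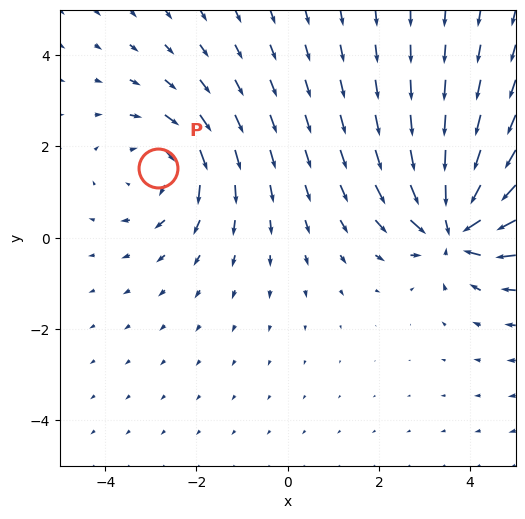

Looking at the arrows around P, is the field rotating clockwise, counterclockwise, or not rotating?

Near P at (-2.9, 1.5) the arrows circulate clockwise. The curl (z-component) there is about -2; negative curl means clockwise rotation.

clockwise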